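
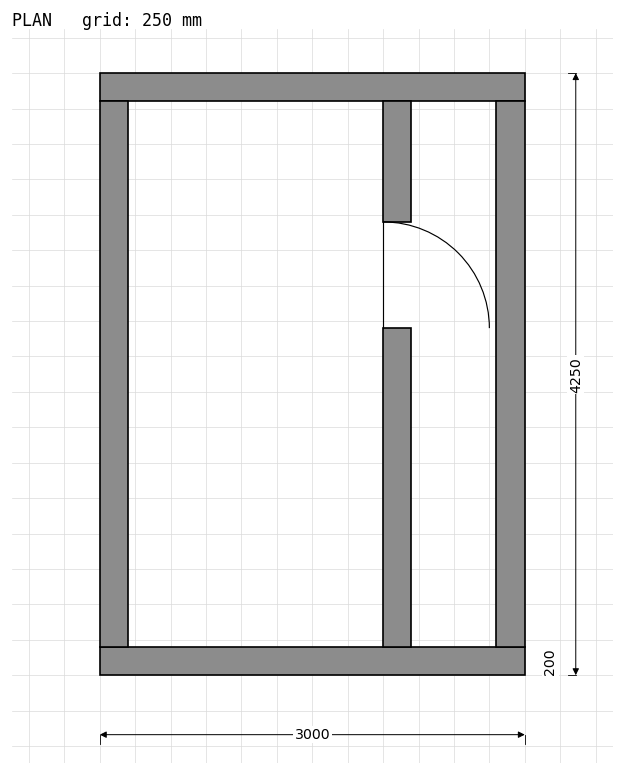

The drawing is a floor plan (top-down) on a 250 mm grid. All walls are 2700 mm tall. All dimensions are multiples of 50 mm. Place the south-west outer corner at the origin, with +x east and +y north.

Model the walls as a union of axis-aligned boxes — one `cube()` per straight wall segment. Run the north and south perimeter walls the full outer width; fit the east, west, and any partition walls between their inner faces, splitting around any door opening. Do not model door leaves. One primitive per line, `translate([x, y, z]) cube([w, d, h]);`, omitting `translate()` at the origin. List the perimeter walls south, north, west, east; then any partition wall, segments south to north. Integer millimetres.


cube([3000, 200, 2700]);
translate([0, 4050, 0]) cube([3000, 200, 2700]);
translate([0, 200, 0]) cube([200, 3850, 2700]);
translate([2800, 200, 0]) cube([200, 3850, 2700]);
translate([2000, 200, 0]) cube([200, 2250, 2700]);
translate([2000, 3200, 0]) cube([200, 850, 2700]);


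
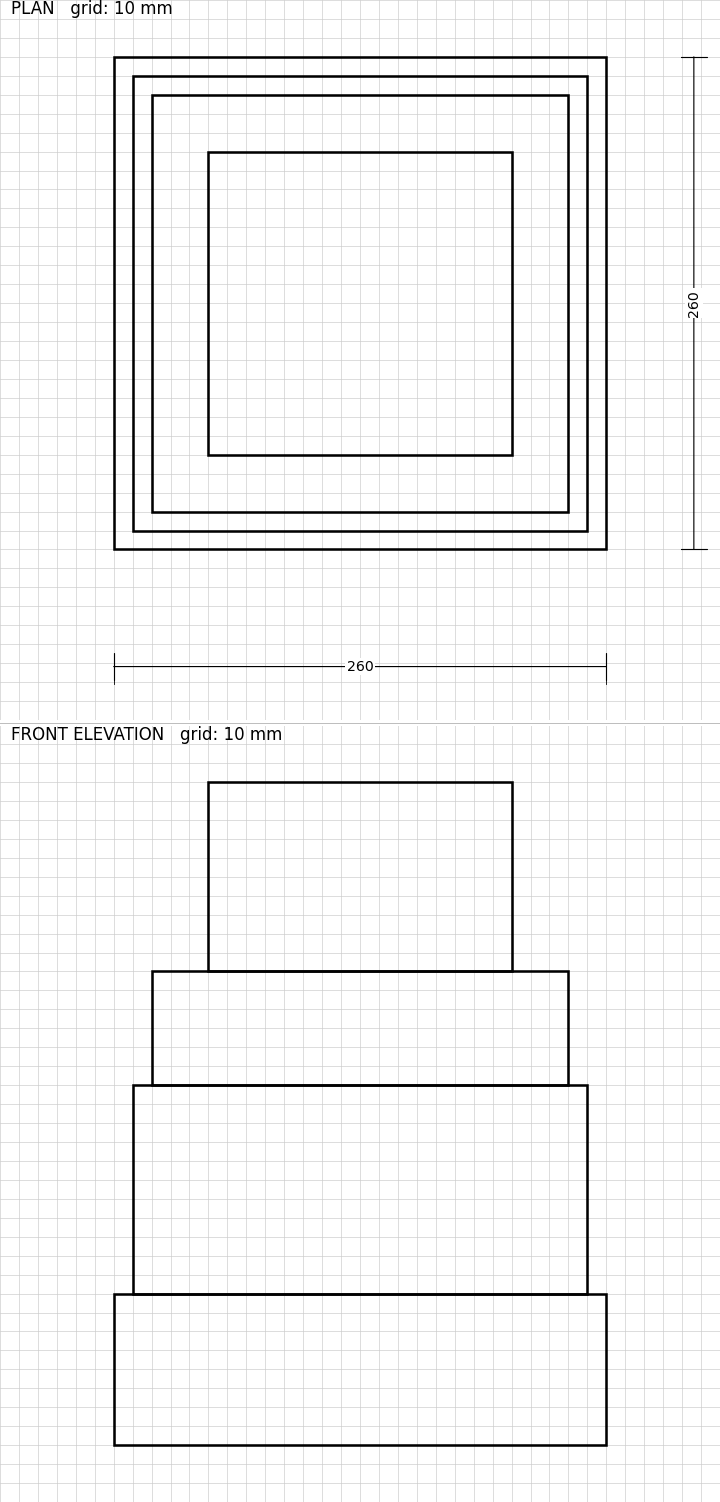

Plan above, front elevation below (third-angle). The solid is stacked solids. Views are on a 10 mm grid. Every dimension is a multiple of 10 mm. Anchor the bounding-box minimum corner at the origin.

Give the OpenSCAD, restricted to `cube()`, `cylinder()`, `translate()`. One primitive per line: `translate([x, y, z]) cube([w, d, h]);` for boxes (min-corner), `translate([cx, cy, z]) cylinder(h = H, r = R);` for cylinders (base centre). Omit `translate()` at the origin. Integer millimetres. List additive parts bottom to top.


cube([260, 260, 80]);
translate([10, 10, 80]) cube([240, 240, 110]);
translate([20, 20, 190]) cube([220, 220, 60]);
translate([50, 50, 250]) cube([160, 160, 100]);


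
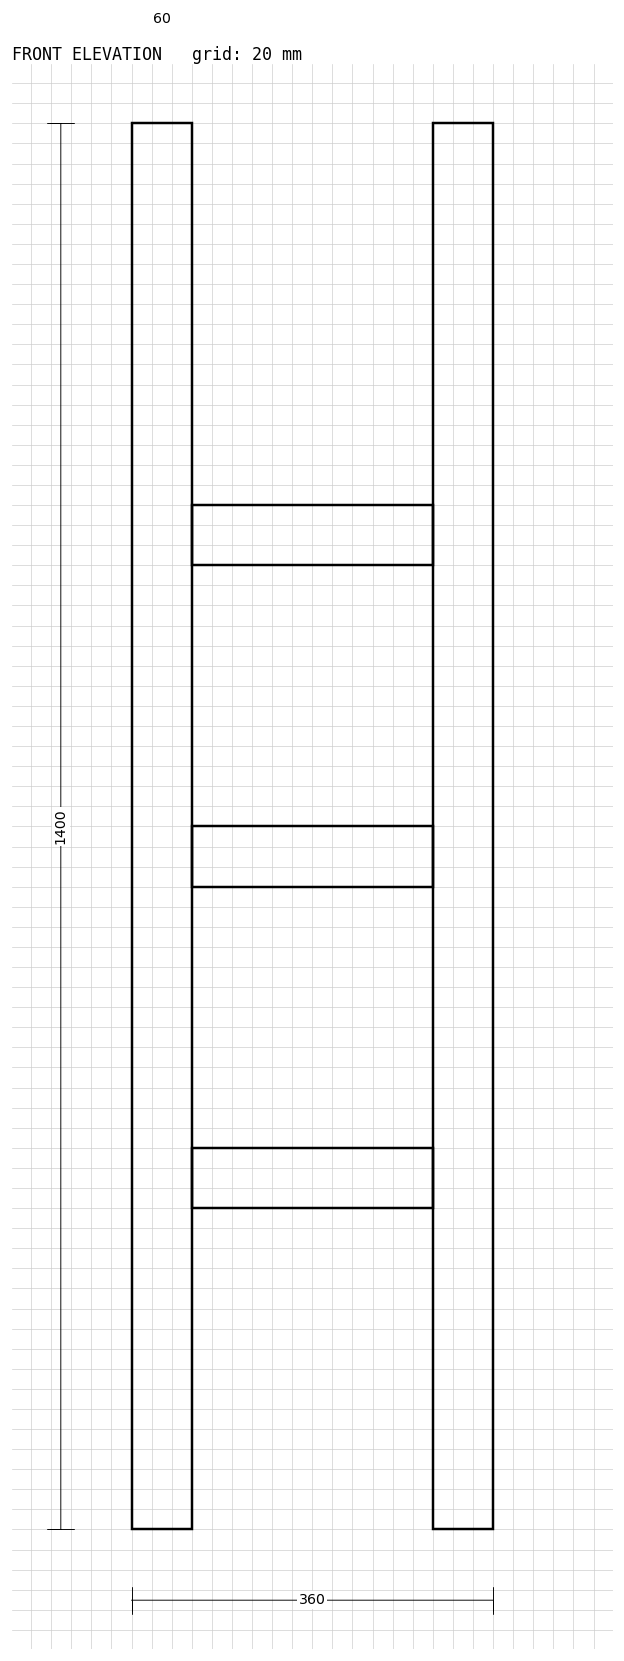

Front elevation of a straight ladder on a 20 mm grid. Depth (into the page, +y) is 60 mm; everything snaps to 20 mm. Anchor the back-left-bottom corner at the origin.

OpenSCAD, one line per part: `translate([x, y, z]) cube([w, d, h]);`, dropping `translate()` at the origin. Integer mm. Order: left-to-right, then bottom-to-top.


cube([60, 60, 1400]);
translate([60, 0, 320]) cube([240, 60, 60]);
translate([60, 0, 640]) cube([240, 60, 60]);
translate([60, 0, 960]) cube([240, 60, 60]);
translate([300, 0, 0]) cube([60, 60, 1400]);


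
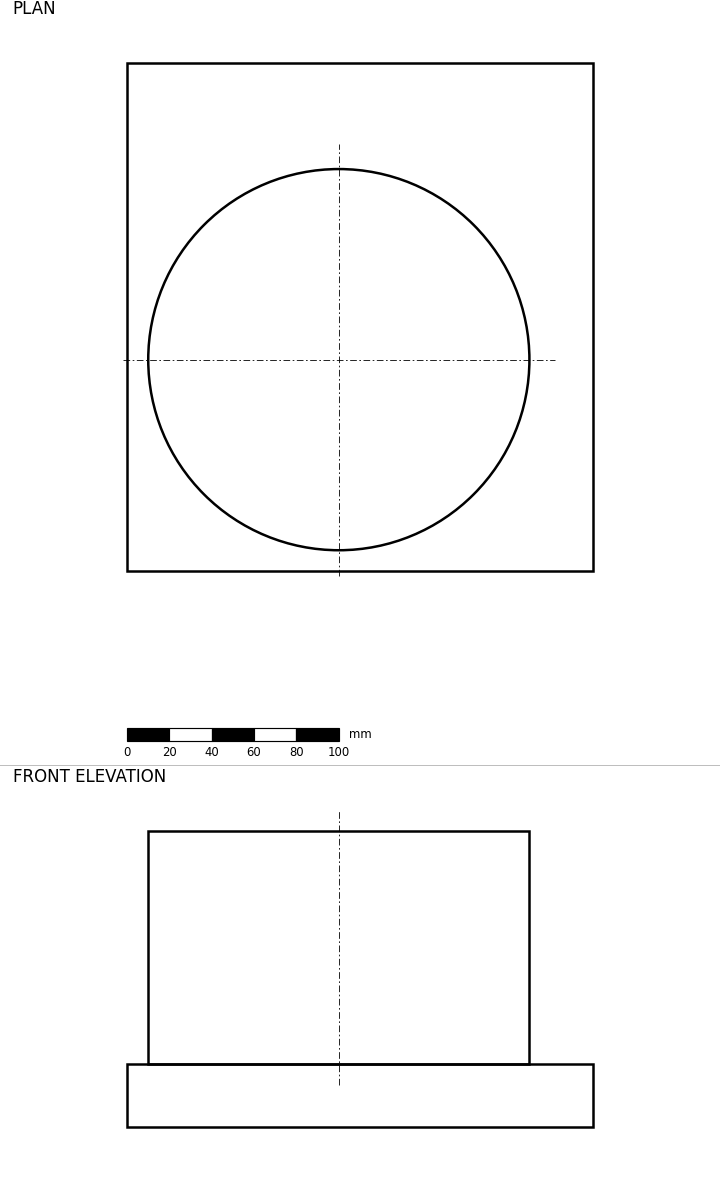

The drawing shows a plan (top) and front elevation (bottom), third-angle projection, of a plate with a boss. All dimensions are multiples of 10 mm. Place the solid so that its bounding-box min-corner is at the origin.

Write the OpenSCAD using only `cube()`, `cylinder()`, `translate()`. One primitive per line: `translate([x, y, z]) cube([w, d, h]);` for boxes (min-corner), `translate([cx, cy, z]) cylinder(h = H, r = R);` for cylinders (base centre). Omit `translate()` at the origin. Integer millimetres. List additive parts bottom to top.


cube([220, 240, 30]);
translate([100, 100, 30]) cylinder(h = 110, r = 90);


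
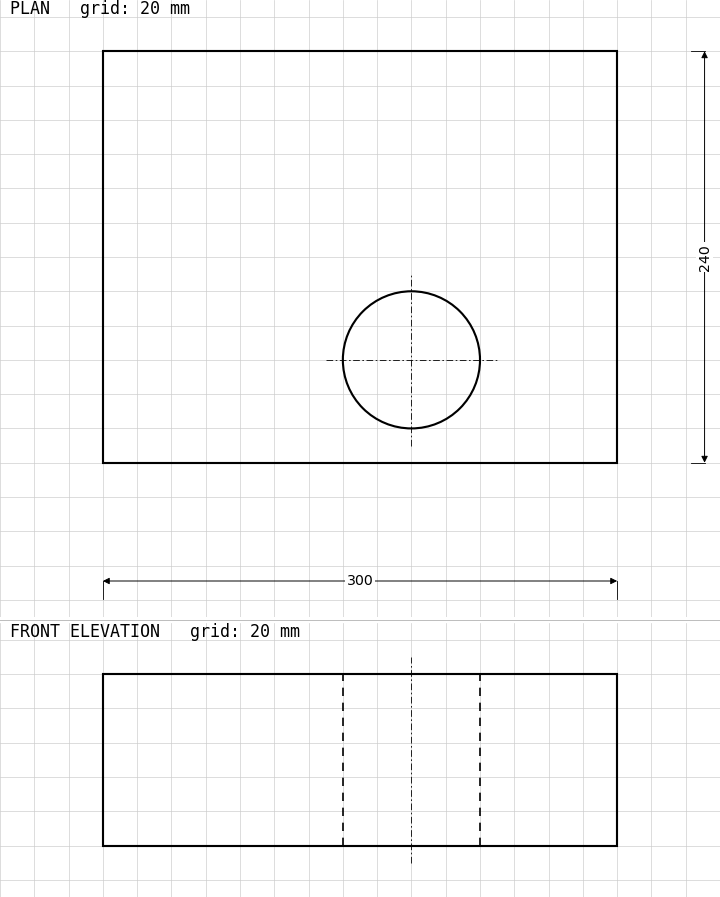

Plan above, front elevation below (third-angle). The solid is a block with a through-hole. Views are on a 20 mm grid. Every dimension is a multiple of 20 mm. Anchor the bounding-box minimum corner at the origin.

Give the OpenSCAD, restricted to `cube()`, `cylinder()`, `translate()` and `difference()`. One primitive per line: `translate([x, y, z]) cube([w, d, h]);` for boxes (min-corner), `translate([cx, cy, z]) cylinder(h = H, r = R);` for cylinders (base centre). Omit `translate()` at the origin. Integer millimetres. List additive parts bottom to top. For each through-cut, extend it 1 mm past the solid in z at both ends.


difference() {
  cube([300, 240, 100]);
  translate([180, 60, -1]) cylinder(h = 102, r = 40);
}


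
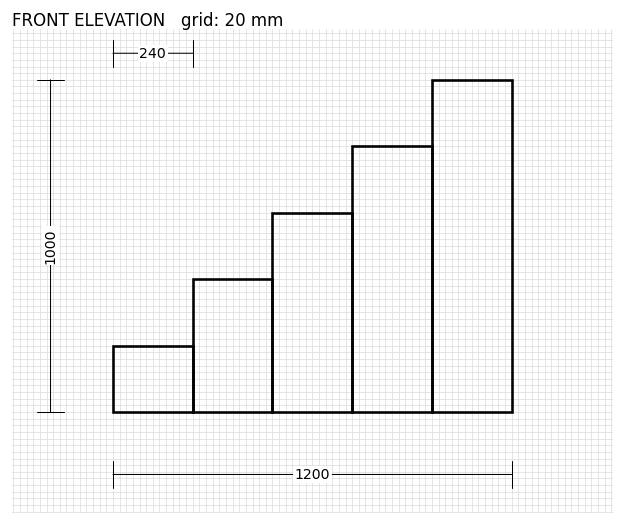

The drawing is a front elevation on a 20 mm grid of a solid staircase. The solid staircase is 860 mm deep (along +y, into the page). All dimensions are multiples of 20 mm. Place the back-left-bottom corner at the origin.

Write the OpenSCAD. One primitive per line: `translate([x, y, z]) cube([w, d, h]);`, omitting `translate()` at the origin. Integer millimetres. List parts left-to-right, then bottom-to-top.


cube([240, 860, 200]);
translate([240, 0, 0]) cube([240, 860, 400]);
translate([480, 0, 0]) cube([240, 860, 600]);
translate([720, 0, 0]) cube([240, 860, 800]);
translate([960, 0, 0]) cube([240, 860, 1000]);


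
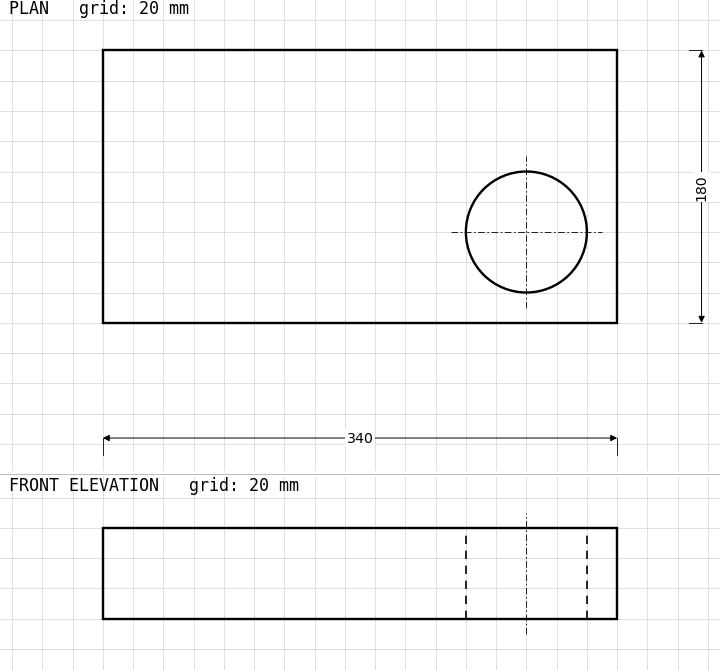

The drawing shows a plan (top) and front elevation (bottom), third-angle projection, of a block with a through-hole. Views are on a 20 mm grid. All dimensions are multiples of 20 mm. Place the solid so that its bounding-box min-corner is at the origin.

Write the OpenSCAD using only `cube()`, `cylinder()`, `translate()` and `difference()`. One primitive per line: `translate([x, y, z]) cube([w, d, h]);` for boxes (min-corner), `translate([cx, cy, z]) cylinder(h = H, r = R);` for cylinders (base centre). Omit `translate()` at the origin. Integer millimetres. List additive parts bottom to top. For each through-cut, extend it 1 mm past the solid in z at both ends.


difference() {
  cube([340, 180, 60]);
  translate([280, 60, -1]) cylinder(h = 62, r = 40);
}


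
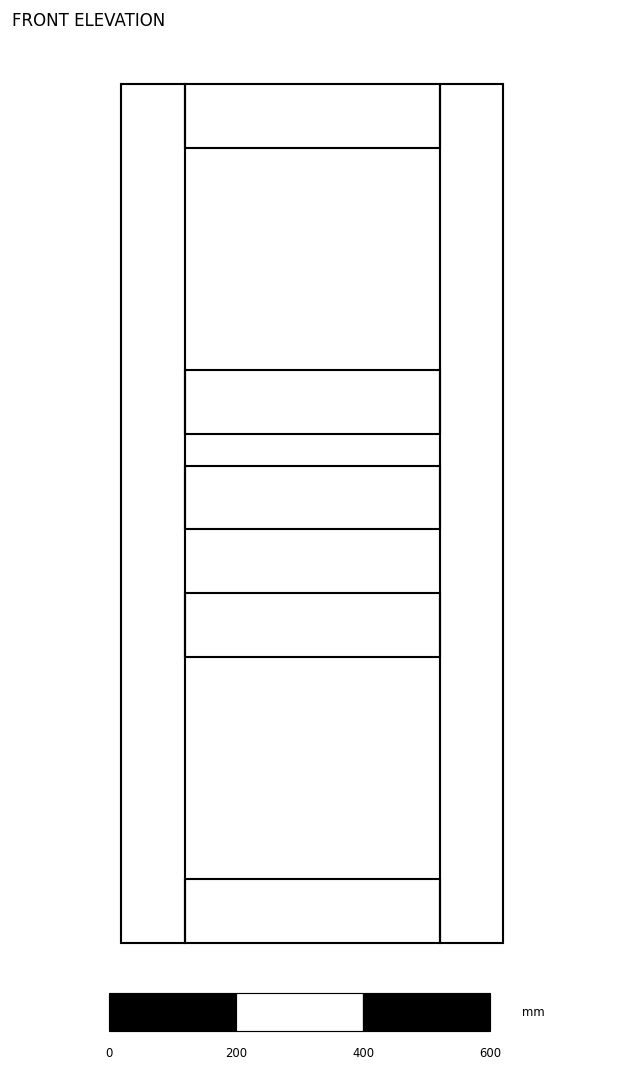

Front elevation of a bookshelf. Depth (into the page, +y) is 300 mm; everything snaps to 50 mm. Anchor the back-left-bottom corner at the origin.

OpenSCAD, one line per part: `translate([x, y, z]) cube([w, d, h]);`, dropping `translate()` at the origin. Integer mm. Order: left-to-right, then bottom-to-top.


cube([100, 300, 1350]);
translate([100, 0, 0]) cube([400, 300, 100]);
translate([100, 0, 450]) cube([400, 300, 100]);
translate([100, 0, 650]) cube([400, 300, 100]);
translate([100, 0, 800]) cube([400, 300, 100]);
translate([100, 0, 1250]) cube([400, 300, 100]);
translate([500, 0, 0]) cube([100, 300, 1350]);


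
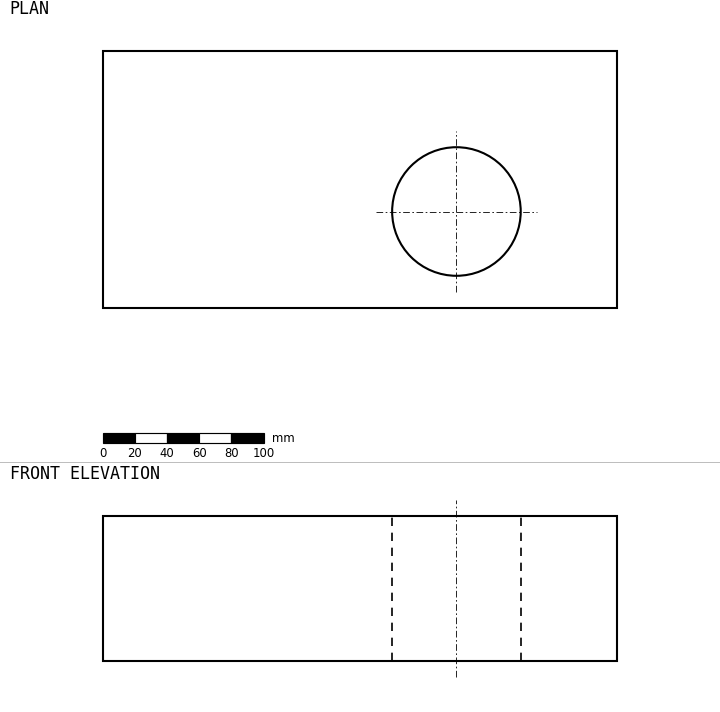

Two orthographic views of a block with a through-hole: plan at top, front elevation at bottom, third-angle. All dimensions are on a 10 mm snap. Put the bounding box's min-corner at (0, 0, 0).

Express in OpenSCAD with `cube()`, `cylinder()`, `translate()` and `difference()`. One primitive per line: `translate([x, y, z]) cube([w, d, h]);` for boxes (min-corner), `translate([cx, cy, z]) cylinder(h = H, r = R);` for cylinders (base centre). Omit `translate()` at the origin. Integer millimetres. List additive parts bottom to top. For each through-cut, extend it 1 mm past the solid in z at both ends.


difference() {
  cube([320, 160, 90]);
  translate([220, 60, -1]) cylinder(h = 92, r = 40);
}


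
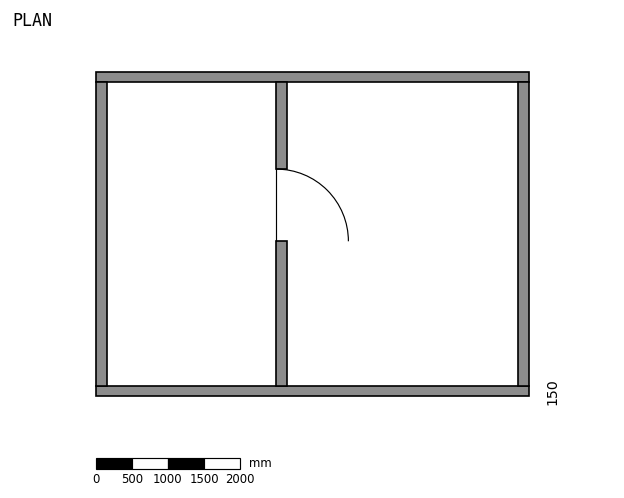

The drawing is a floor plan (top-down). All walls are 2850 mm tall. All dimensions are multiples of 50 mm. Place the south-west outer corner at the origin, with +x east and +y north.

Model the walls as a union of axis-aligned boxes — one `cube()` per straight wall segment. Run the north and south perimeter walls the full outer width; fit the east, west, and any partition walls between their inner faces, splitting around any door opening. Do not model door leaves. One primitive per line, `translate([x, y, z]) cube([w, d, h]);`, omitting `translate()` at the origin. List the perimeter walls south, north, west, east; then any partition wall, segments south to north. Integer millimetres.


cube([6000, 150, 2850]);
translate([0, 4350, 0]) cube([6000, 150, 2850]);
translate([0, 150, 0]) cube([150, 4200, 2850]);
translate([5850, 150, 0]) cube([150, 4200, 2850]);
translate([2500, 150, 0]) cube([150, 2000, 2850]);
translate([2500, 3150, 0]) cube([150, 1200, 2850]);


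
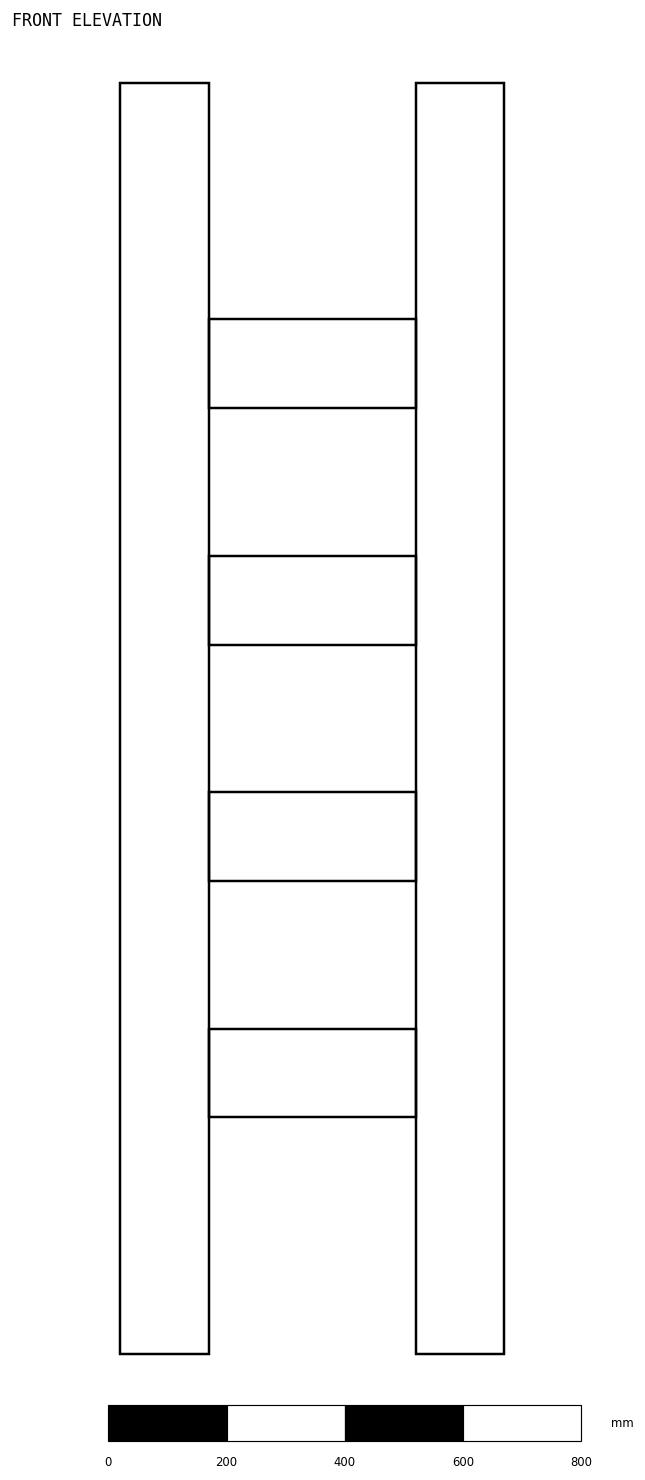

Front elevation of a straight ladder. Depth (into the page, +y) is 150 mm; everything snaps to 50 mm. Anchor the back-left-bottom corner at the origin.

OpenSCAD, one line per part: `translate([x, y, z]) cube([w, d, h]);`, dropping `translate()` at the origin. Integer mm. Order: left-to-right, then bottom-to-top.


cube([150, 150, 2150]);
translate([150, 0, 400]) cube([350, 150, 150]);
translate([150, 0, 800]) cube([350, 150, 150]);
translate([150, 0, 1200]) cube([350, 150, 150]);
translate([150, 0, 1600]) cube([350, 150, 150]);
translate([500, 0, 0]) cube([150, 150, 2150]);


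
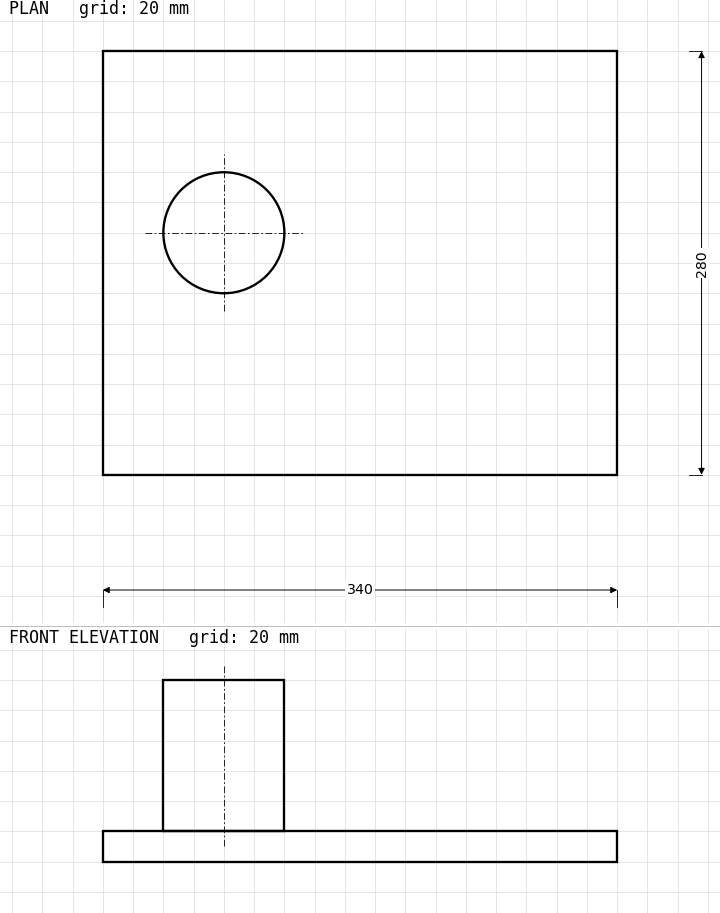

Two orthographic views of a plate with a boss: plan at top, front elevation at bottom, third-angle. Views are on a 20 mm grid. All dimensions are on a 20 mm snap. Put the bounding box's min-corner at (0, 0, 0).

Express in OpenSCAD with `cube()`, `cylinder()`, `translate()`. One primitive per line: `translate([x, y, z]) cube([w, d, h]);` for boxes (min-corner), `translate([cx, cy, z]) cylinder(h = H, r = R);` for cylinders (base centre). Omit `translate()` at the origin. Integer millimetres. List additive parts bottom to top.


cube([340, 280, 20]);
translate([80, 160, 20]) cylinder(h = 100, r = 40);


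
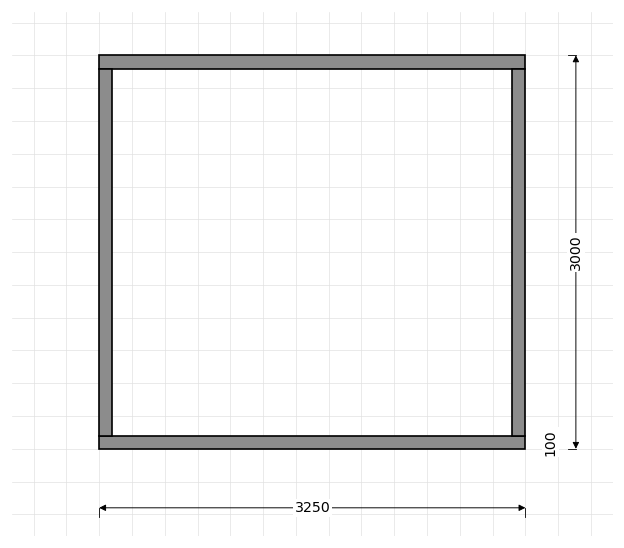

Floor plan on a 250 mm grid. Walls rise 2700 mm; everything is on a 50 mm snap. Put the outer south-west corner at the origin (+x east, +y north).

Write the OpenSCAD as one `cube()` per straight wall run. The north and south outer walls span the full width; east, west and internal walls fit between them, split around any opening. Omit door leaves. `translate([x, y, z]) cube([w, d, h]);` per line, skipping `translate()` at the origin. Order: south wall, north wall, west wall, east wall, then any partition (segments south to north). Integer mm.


cube([3250, 100, 2700]);
translate([0, 2900, 0]) cube([3250, 100, 2700]);
translate([0, 100, 0]) cube([100, 2800, 2700]);
translate([3150, 100, 0]) cube([100, 2800, 2700]);


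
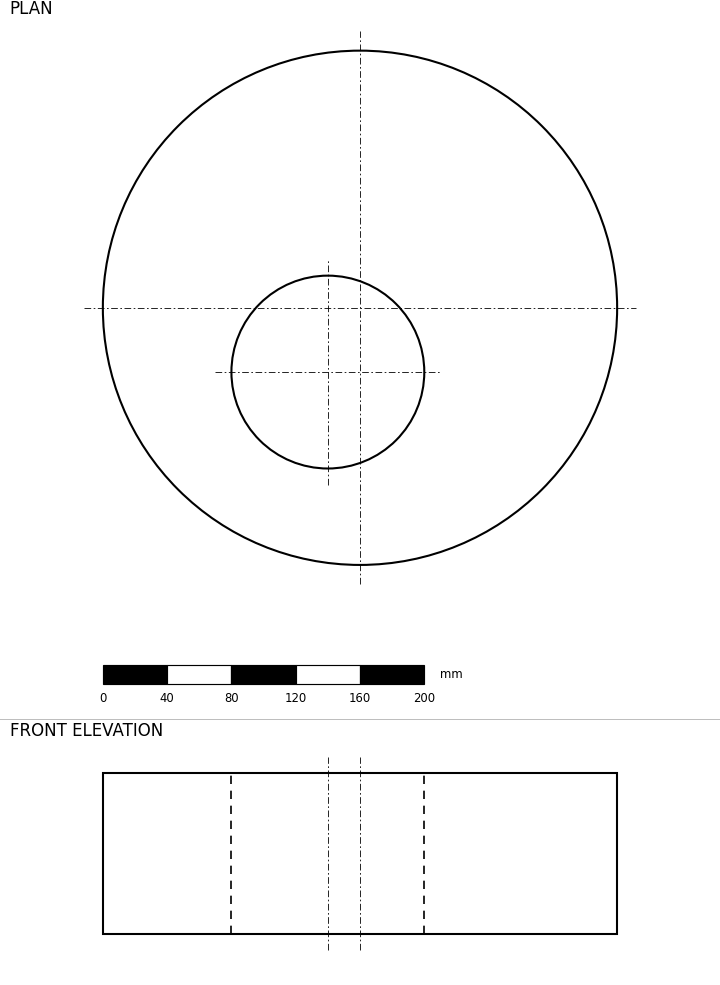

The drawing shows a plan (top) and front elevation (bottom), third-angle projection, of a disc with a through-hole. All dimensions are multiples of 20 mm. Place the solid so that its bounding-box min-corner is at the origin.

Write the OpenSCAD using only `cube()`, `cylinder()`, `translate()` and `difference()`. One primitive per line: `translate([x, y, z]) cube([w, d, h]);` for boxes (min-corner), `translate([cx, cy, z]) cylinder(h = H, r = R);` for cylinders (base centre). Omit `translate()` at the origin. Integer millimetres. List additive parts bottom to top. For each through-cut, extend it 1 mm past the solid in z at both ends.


difference() {
  translate([160, 160, 0]) cylinder(h = 100, r = 160);
  translate([140, 120, -1]) cylinder(h = 102, r = 60);
}


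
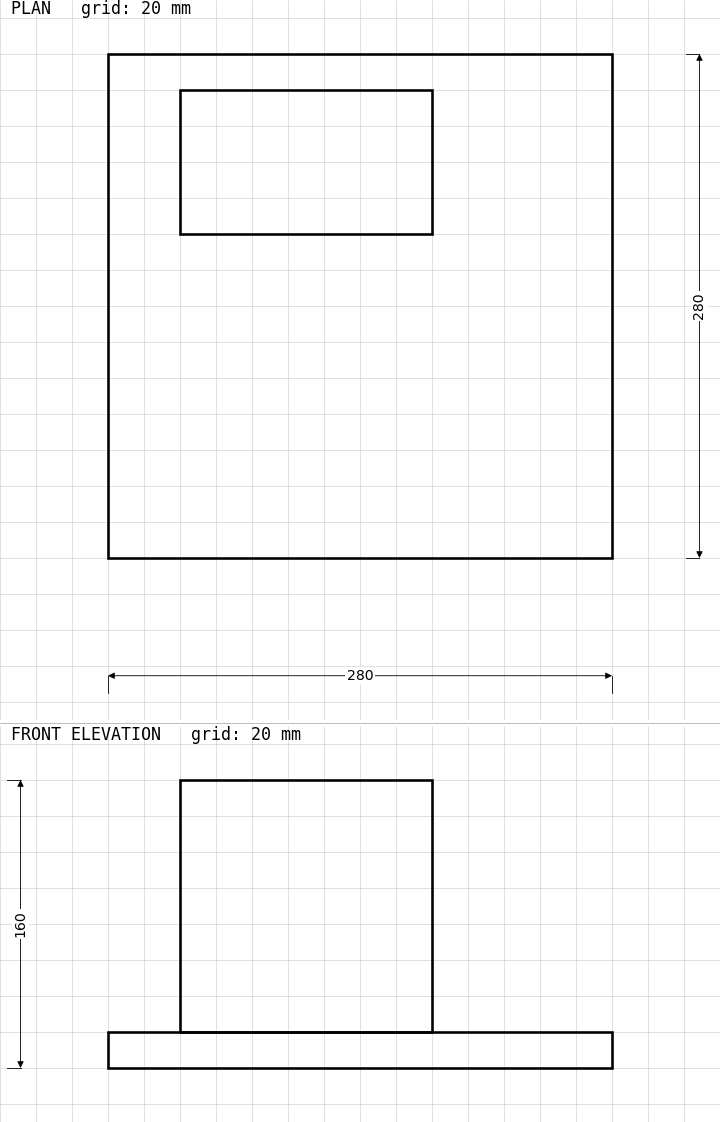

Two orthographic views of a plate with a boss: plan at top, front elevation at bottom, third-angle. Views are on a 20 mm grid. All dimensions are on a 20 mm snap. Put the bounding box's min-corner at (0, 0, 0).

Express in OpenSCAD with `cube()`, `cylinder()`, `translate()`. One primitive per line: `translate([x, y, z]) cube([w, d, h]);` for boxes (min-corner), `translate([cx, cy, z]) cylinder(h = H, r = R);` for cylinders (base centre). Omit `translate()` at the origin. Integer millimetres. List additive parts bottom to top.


cube([280, 280, 20]);
translate([40, 180, 20]) cube([140, 80, 140]);


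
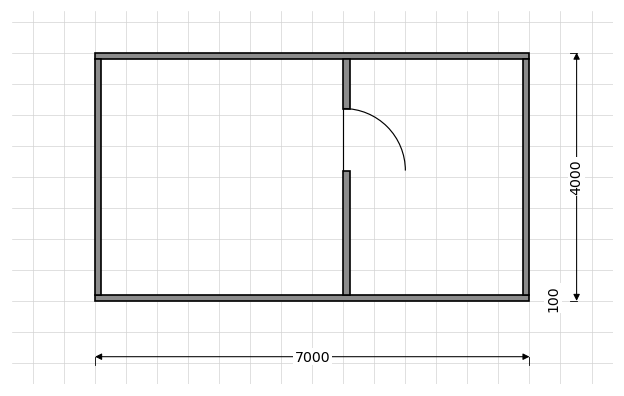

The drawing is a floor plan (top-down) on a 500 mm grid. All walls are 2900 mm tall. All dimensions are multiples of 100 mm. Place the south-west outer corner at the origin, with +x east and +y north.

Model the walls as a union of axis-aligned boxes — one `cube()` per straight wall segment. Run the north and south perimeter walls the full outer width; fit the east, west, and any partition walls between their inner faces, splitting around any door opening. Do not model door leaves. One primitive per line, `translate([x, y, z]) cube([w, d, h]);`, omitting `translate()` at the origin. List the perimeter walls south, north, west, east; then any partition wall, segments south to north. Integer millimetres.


cube([7000, 100, 2900]);
translate([0, 3900, 0]) cube([7000, 100, 2900]);
translate([0, 100, 0]) cube([100, 3800, 2900]);
translate([6900, 100, 0]) cube([100, 3800, 2900]);
translate([4000, 100, 0]) cube([100, 2000, 2900]);
translate([4000, 3100, 0]) cube([100, 800, 2900]);


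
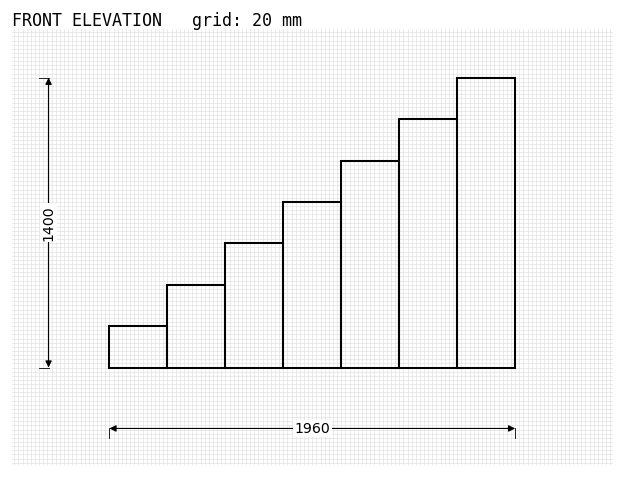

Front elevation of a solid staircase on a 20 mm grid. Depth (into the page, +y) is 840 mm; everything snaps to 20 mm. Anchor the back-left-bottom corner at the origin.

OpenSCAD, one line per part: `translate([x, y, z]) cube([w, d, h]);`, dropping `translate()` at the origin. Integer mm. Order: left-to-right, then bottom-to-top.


cube([280, 840, 200]);
translate([280, 0, 0]) cube([280, 840, 400]);
translate([560, 0, 0]) cube([280, 840, 600]);
translate([840, 0, 0]) cube([280, 840, 800]);
translate([1120, 0, 0]) cube([280, 840, 1000]);
translate([1400, 0, 0]) cube([280, 840, 1200]);
translate([1680, 0, 0]) cube([280, 840, 1400]);


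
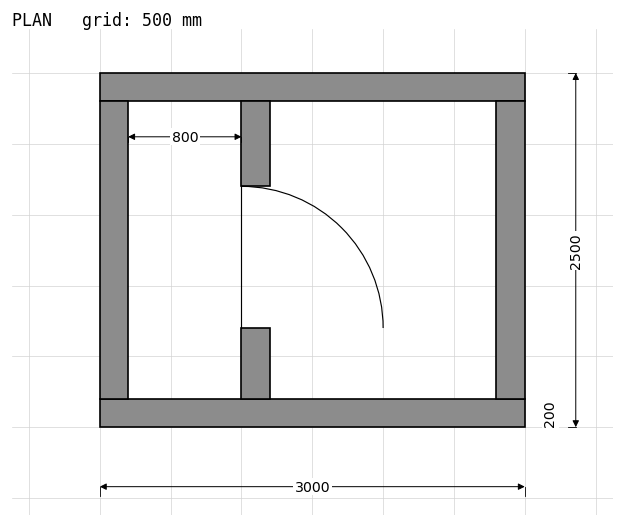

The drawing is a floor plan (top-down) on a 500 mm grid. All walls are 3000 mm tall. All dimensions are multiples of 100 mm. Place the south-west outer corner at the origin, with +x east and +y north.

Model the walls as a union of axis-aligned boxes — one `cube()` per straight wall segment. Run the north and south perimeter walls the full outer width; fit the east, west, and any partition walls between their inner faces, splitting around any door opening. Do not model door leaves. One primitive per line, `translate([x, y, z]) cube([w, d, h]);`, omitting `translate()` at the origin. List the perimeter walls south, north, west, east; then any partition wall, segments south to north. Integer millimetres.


cube([3000, 200, 3000]);
translate([0, 2300, 0]) cube([3000, 200, 3000]);
translate([0, 200, 0]) cube([200, 2100, 3000]);
translate([2800, 200, 0]) cube([200, 2100, 3000]);
translate([1000, 200, 0]) cube([200, 500, 3000]);
translate([1000, 1700, 0]) cube([200, 600, 3000]);


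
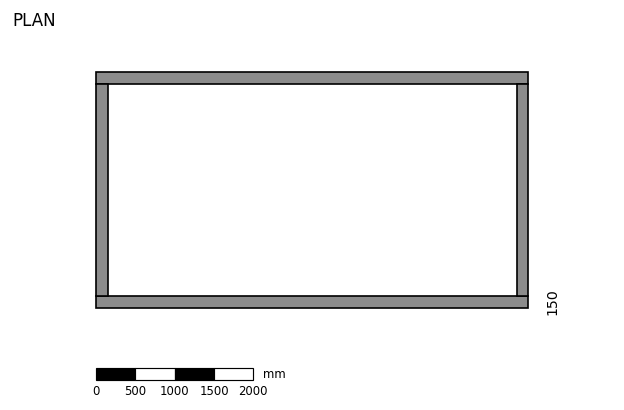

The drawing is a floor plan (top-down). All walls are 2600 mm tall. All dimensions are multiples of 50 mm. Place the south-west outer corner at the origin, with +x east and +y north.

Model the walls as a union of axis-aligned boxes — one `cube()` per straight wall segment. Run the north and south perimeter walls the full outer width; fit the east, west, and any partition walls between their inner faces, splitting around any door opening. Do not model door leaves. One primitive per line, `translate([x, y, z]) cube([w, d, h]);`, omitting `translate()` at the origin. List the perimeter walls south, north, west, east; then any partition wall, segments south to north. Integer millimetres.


cube([5500, 150, 2600]);
translate([0, 2850, 0]) cube([5500, 150, 2600]);
translate([0, 150, 0]) cube([150, 2700, 2600]);
translate([5350, 150, 0]) cube([150, 2700, 2600]);


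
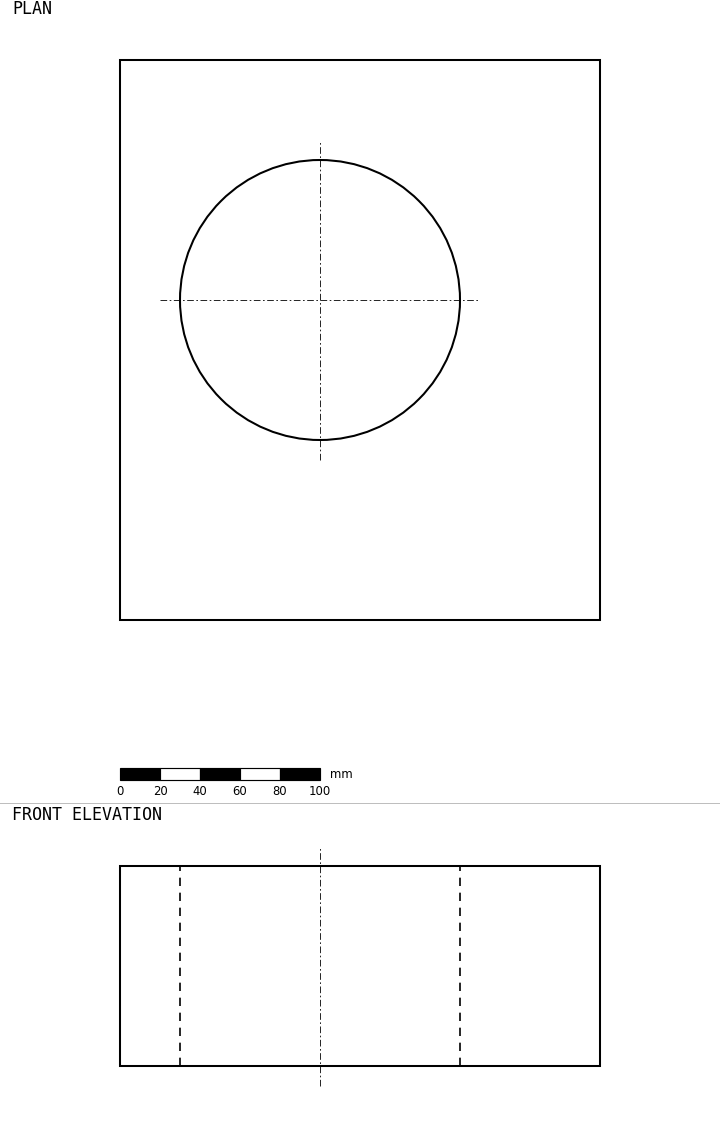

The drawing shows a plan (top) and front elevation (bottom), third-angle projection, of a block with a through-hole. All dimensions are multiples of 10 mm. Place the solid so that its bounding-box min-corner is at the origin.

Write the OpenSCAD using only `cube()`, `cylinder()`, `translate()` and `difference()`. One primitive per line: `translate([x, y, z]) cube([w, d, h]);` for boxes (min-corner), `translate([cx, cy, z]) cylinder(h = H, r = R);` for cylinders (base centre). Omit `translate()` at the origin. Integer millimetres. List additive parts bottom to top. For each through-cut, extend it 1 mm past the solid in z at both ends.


difference() {
  cube([240, 280, 100]);
  translate([100, 160, -1]) cylinder(h = 102, r = 70);
}


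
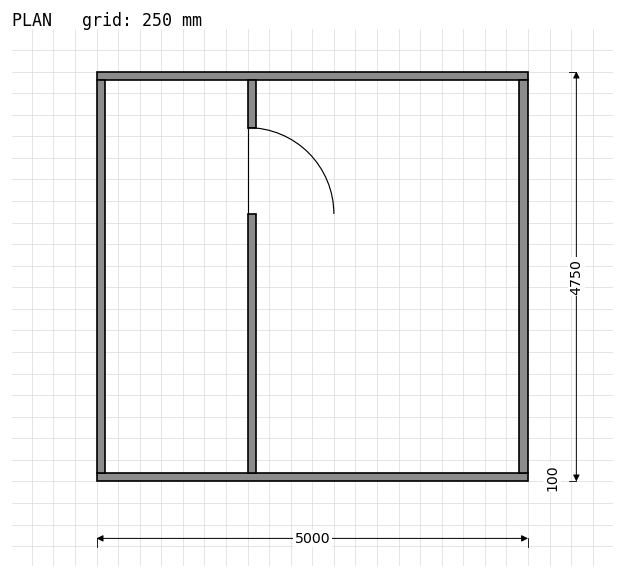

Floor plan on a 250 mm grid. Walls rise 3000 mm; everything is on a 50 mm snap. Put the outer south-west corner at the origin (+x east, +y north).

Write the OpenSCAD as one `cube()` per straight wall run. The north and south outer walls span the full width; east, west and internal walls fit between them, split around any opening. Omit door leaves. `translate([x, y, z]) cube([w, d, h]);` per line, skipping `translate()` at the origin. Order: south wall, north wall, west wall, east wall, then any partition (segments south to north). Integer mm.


cube([5000, 100, 3000]);
translate([0, 4650, 0]) cube([5000, 100, 3000]);
translate([0, 100, 0]) cube([100, 4550, 3000]);
translate([4900, 100, 0]) cube([100, 4550, 3000]);
translate([1750, 100, 0]) cube([100, 3000, 3000]);
translate([1750, 4100, 0]) cube([100, 550, 3000]);


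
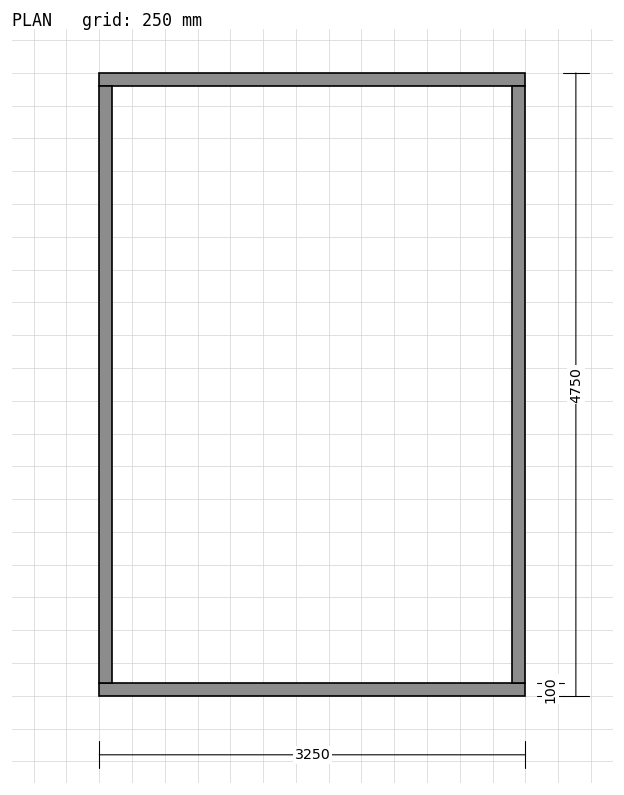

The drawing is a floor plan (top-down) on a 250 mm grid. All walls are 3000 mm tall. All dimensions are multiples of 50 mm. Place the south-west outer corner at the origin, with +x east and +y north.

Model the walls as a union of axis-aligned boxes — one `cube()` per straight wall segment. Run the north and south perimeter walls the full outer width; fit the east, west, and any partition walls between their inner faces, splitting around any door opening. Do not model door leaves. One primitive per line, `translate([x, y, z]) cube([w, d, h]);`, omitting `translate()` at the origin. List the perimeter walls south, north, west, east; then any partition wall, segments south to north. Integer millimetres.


cube([3250, 100, 3000]);
translate([0, 4650, 0]) cube([3250, 100, 3000]);
translate([0, 100, 0]) cube([100, 4550, 3000]);
translate([3150, 100, 0]) cube([100, 4550, 3000]);


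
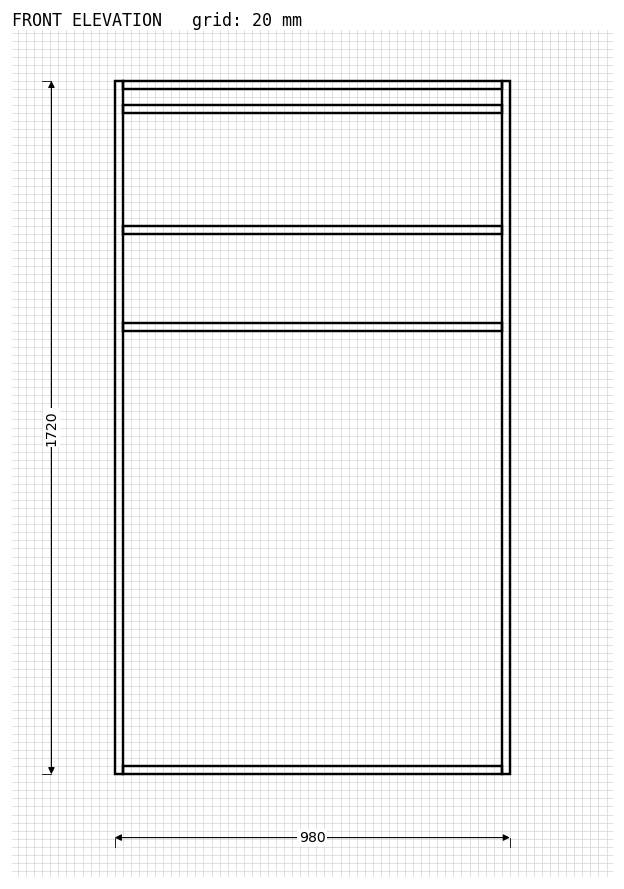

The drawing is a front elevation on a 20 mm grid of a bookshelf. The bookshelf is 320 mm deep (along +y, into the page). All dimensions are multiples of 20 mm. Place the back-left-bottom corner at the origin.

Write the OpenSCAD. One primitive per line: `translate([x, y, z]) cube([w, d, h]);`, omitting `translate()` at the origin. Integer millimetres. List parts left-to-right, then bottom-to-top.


cube([20, 320, 1720]);
translate([20, 0, 0]) cube([940, 320, 20]);
translate([20, 0, 1100]) cube([940, 320, 20]);
translate([20, 0, 1340]) cube([940, 320, 20]);
translate([20, 0, 1640]) cube([940, 320, 20]);
translate([20, 0, 1700]) cube([940, 320, 20]);
translate([960, 0, 0]) cube([20, 320, 1720]);


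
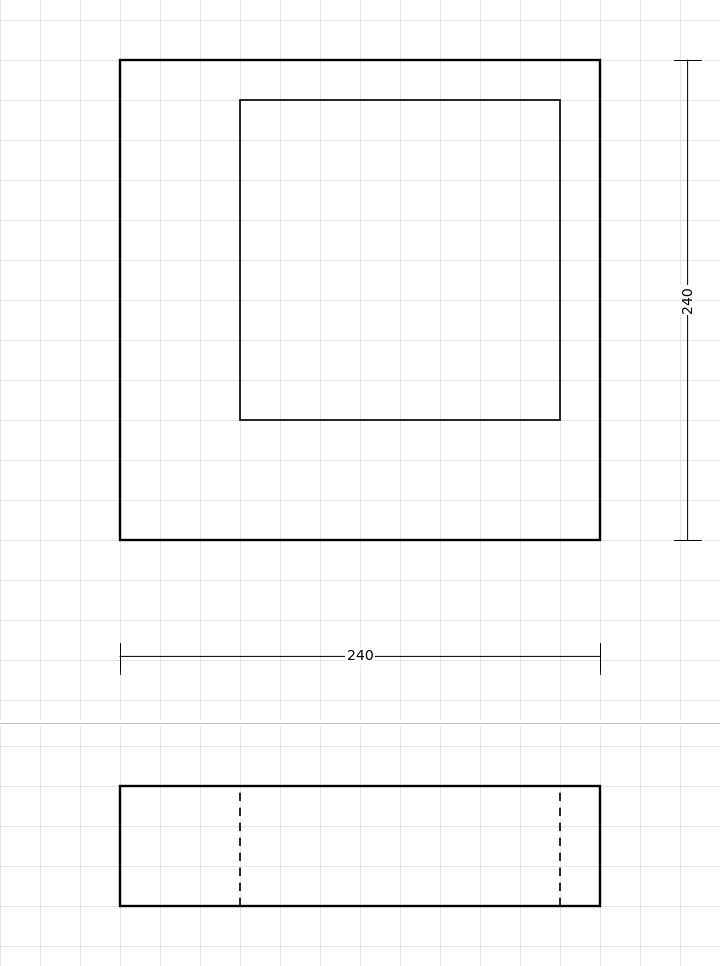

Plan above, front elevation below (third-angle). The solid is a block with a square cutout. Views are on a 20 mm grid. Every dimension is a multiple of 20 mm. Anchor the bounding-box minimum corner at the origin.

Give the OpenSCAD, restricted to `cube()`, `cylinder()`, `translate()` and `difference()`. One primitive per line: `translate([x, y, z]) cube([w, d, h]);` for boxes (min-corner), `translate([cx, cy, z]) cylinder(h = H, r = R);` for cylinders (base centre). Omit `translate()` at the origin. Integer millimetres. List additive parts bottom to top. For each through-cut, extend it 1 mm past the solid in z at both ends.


difference() {
  cube([240, 240, 60]);
  translate([60, 60, -1]) cube([160, 160, 62]);
}


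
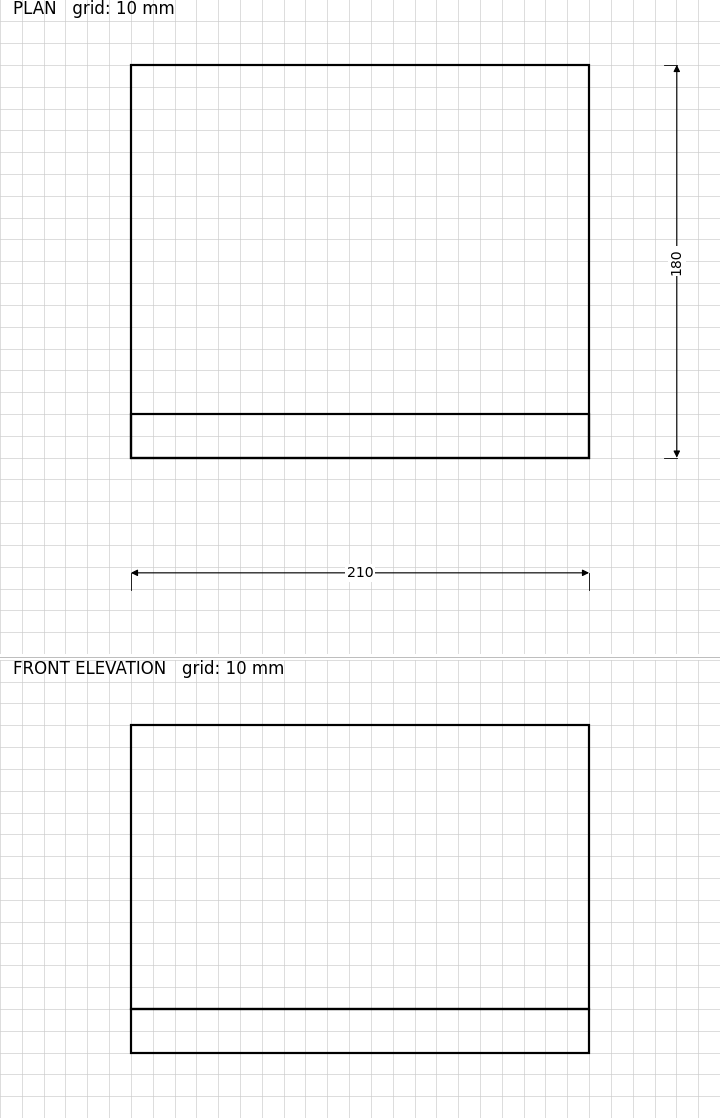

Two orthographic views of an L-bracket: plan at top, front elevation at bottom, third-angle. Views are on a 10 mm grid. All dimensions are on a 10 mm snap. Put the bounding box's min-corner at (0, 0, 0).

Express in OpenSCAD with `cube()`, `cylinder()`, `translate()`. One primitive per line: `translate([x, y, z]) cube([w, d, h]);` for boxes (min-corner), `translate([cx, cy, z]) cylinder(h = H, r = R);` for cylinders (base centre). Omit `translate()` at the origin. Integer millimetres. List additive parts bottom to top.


cube([210, 180, 20]);
translate([0, 0, 20]) cube([210, 20, 130]);


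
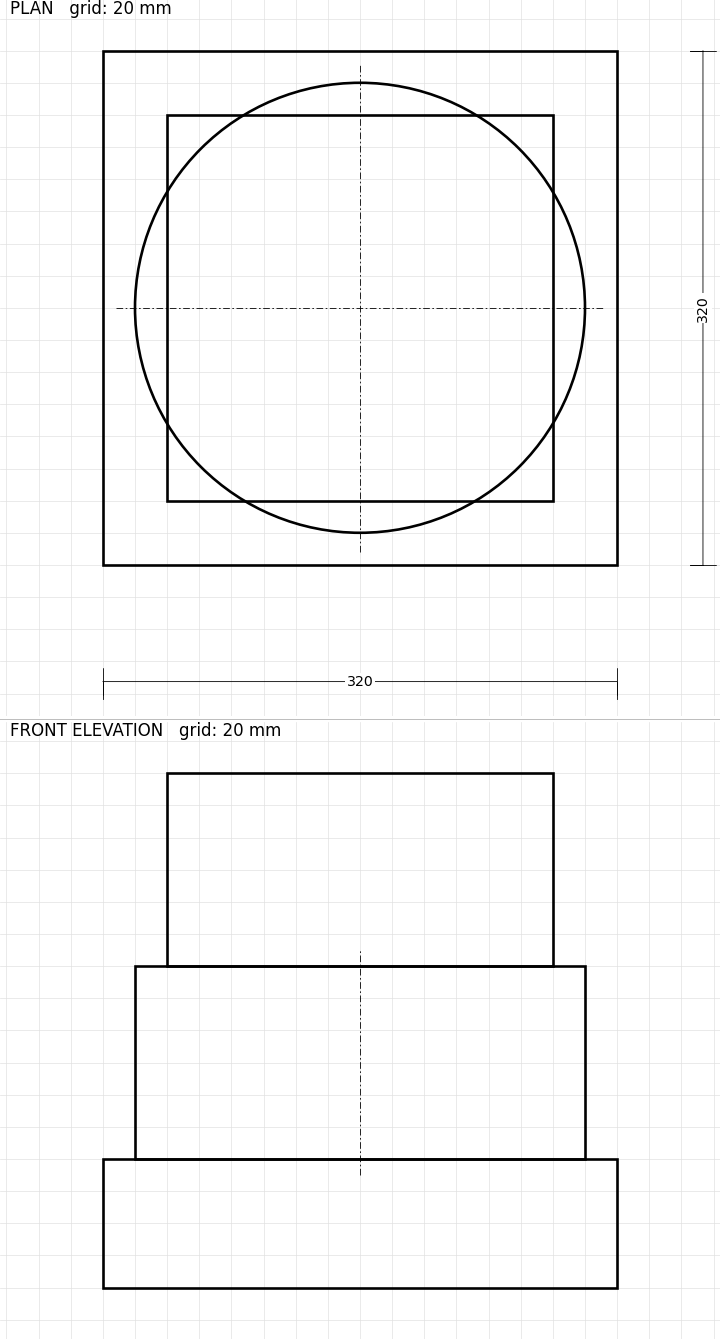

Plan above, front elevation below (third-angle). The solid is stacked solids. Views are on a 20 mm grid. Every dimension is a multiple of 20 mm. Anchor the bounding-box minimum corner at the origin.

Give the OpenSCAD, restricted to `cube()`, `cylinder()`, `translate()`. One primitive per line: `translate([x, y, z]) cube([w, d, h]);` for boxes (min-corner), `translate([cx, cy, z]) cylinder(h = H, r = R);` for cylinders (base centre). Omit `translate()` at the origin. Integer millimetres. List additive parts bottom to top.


cube([320, 320, 80]);
translate([160, 160, 80]) cylinder(h = 120, r = 140);
translate([40, 40, 200]) cube([240, 240, 120]);


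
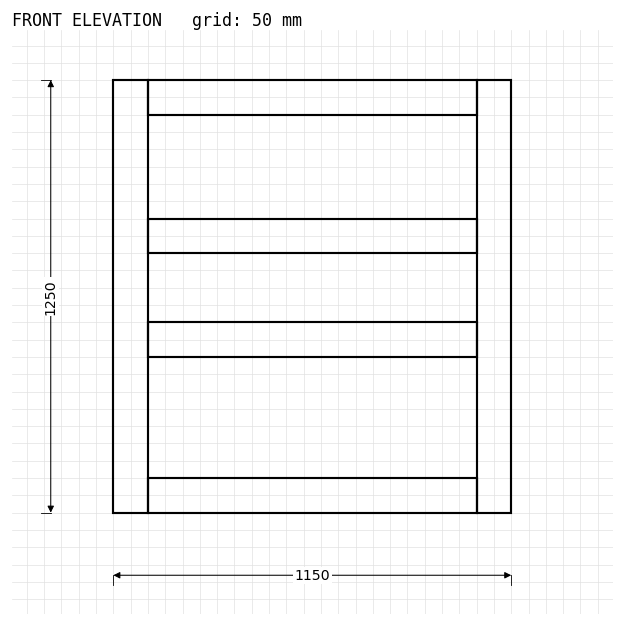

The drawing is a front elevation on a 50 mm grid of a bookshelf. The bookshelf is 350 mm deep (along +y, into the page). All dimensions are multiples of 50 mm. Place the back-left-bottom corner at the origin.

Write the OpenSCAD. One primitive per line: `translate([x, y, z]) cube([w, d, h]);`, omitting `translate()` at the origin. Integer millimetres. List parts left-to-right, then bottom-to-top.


cube([100, 350, 1250]);
translate([100, 0, 0]) cube([950, 350, 100]);
translate([100, 0, 450]) cube([950, 350, 100]);
translate([100, 0, 750]) cube([950, 350, 100]);
translate([100, 0, 1150]) cube([950, 350, 100]);
translate([1050, 0, 0]) cube([100, 350, 1250]);


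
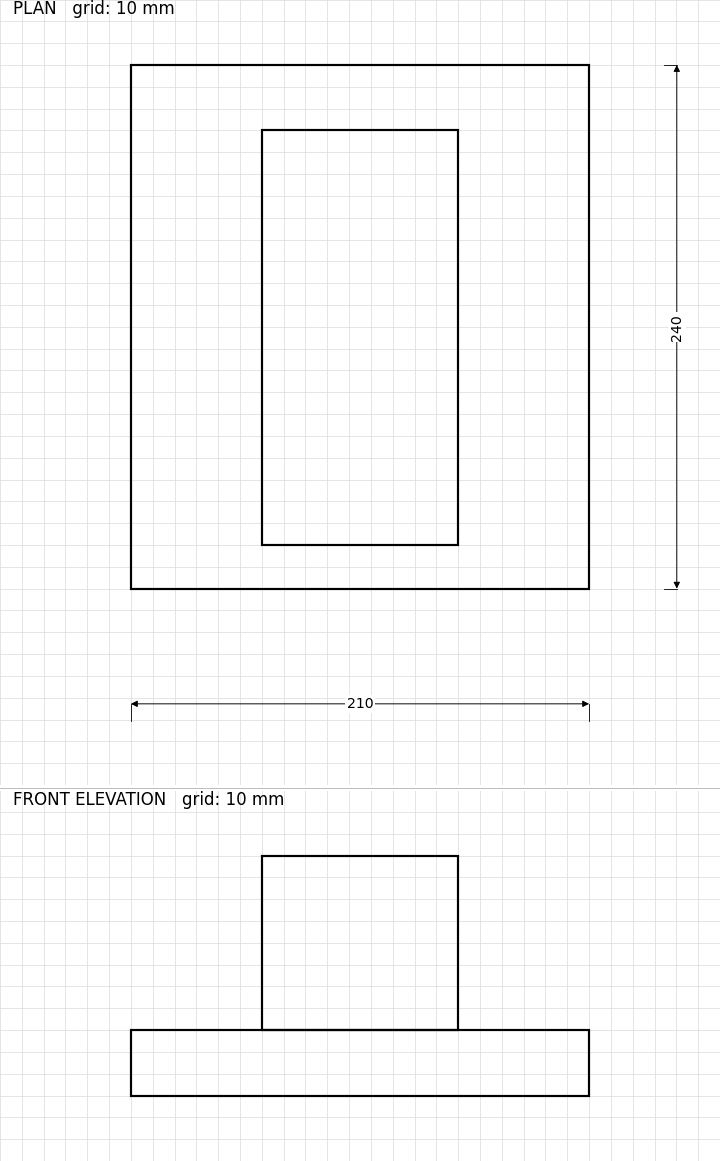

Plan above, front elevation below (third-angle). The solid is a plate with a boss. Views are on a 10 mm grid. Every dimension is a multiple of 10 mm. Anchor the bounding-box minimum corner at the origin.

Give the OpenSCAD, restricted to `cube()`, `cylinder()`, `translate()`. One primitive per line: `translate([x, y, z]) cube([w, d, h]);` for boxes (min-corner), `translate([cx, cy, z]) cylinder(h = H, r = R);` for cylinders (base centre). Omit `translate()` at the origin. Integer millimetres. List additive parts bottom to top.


cube([210, 240, 30]);
translate([60, 20, 30]) cube([90, 190, 80]);


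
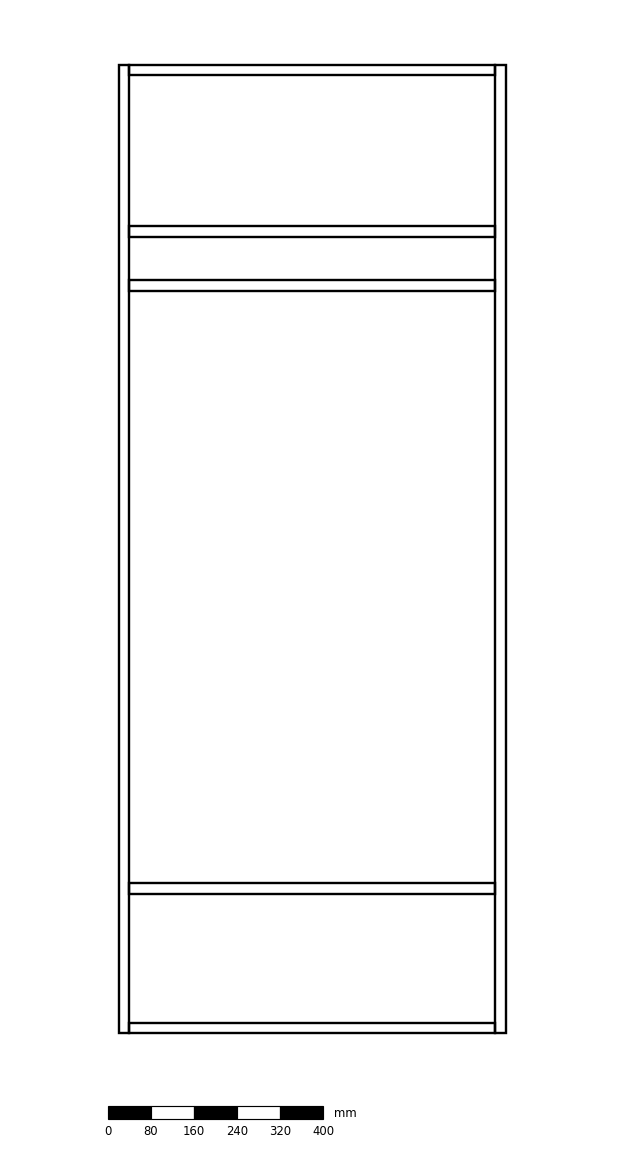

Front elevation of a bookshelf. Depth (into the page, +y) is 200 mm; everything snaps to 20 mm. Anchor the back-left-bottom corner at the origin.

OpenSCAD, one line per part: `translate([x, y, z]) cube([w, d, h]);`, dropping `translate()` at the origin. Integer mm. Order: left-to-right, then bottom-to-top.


cube([20, 200, 1800]);
translate([20, 0, 0]) cube([680, 200, 20]);
translate([20, 0, 260]) cube([680, 200, 20]);
translate([20, 0, 1380]) cube([680, 200, 20]);
translate([20, 0, 1480]) cube([680, 200, 20]);
translate([20, 0, 1780]) cube([680, 200, 20]);
translate([700, 0, 0]) cube([20, 200, 1800]);


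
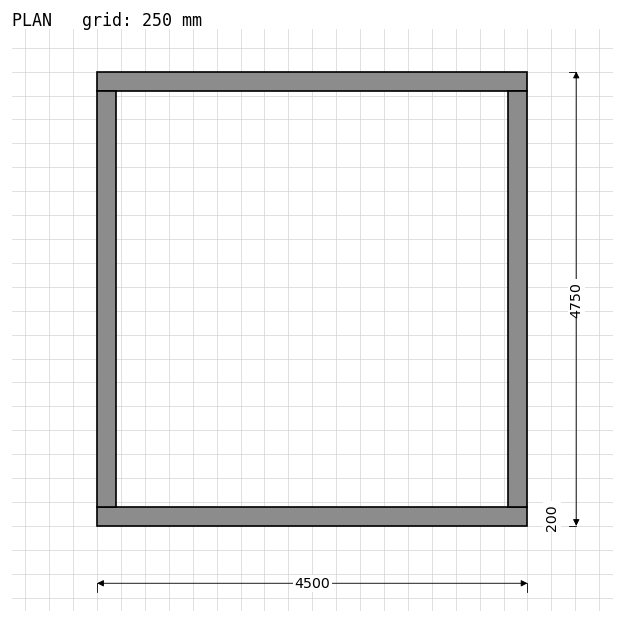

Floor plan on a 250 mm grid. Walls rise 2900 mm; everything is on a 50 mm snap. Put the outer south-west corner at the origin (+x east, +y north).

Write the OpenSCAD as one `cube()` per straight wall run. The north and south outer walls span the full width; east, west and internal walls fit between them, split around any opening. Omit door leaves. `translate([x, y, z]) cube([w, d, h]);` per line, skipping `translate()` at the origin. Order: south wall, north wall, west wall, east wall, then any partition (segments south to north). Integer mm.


cube([4500, 200, 2900]);
translate([0, 4550, 0]) cube([4500, 200, 2900]);
translate([0, 200, 0]) cube([200, 4350, 2900]);
translate([4300, 200, 0]) cube([200, 4350, 2900]);


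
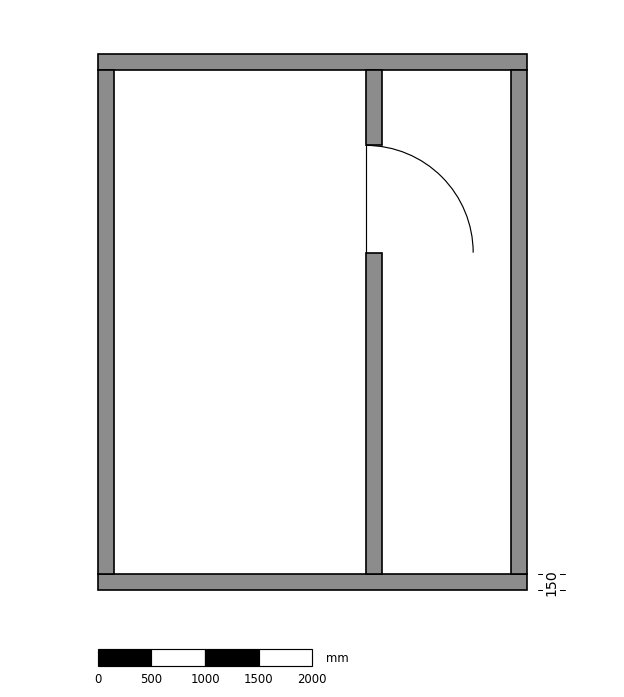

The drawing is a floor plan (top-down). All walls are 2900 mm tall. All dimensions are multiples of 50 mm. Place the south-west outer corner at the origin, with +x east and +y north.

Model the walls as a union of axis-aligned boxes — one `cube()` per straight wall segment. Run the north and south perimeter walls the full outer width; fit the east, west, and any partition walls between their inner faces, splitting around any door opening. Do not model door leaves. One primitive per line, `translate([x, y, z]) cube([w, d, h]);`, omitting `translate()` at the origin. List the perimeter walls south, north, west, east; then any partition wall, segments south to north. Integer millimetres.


cube([4000, 150, 2900]);
translate([0, 4850, 0]) cube([4000, 150, 2900]);
translate([0, 150, 0]) cube([150, 4700, 2900]);
translate([3850, 150, 0]) cube([150, 4700, 2900]);
translate([2500, 150, 0]) cube([150, 3000, 2900]);
translate([2500, 4150, 0]) cube([150, 700, 2900]);


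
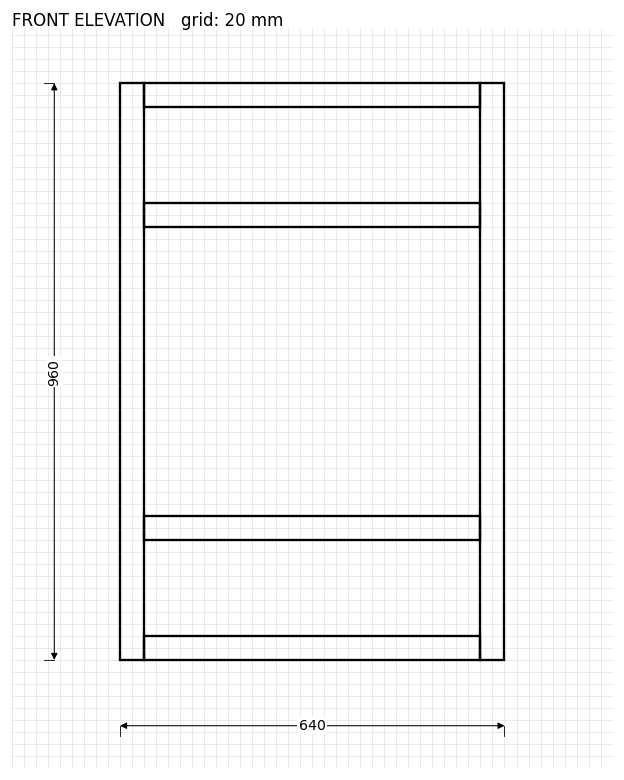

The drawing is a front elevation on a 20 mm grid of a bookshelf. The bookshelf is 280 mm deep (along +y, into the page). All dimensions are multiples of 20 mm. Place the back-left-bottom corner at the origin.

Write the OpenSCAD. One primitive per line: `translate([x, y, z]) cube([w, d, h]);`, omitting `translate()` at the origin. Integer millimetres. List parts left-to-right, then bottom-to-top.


cube([40, 280, 960]);
translate([40, 0, 0]) cube([560, 280, 40]);
translate([40, 0, 200]) cube([560, 280, 40]);
translate([40, 0, 720]) cube([560, 280, 40]);
translate([40, 0, 920]) cube([560, 280, 40]);
translate([600, 0, 0]) cube([40, 280, 960]);


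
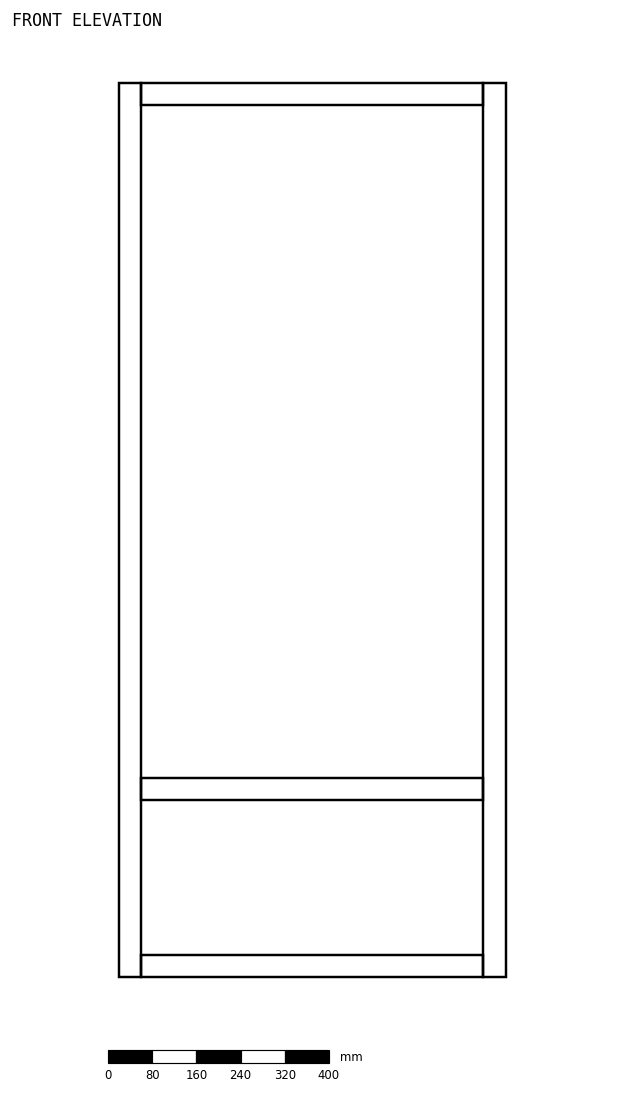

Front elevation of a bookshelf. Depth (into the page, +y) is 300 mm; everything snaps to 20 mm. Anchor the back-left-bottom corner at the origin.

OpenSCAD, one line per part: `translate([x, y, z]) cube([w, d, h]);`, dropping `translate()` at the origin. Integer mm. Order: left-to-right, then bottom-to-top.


cube([40, 300, 1620]);
translate([40, 0, 0]) cube([620, 300, 40]);
translate([40, 0, 320]) cube([620, 300, 40]);
translate([40, 0, 1580]) cube([620, 300, 40]);
translate([660, 0, 0]) cube([40, 300, 1620]);


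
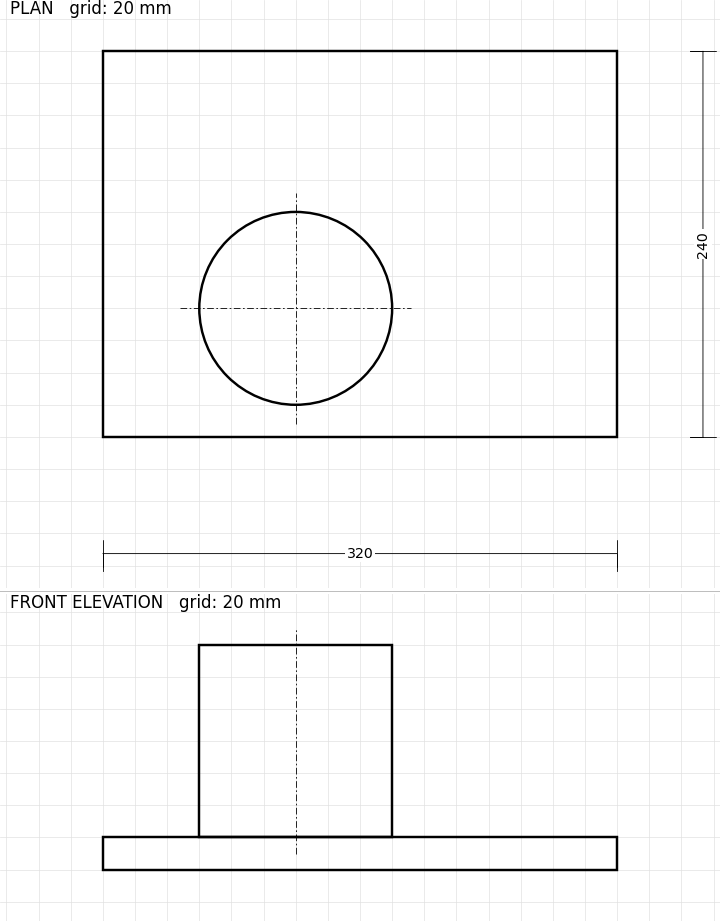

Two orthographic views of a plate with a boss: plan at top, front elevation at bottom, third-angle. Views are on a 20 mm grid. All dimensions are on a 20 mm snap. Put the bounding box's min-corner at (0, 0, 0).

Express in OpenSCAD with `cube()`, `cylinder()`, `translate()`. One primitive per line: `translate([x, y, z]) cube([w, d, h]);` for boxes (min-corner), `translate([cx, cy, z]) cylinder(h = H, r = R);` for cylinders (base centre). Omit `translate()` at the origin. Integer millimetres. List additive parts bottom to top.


cube([320, 240, 20]);
translate([120, 80, 20]) cylinder(h = 120, r = 60);


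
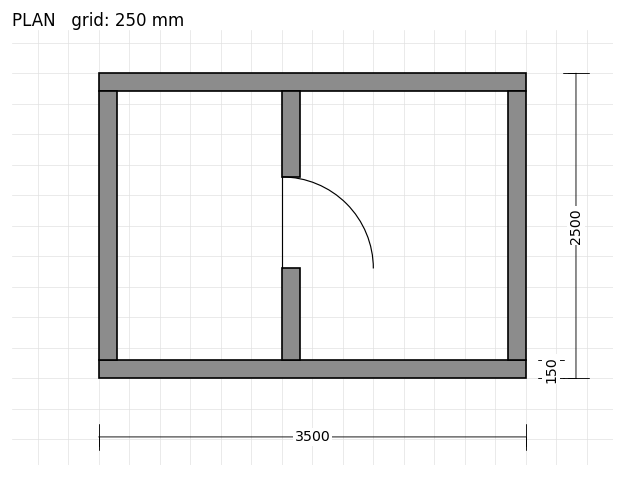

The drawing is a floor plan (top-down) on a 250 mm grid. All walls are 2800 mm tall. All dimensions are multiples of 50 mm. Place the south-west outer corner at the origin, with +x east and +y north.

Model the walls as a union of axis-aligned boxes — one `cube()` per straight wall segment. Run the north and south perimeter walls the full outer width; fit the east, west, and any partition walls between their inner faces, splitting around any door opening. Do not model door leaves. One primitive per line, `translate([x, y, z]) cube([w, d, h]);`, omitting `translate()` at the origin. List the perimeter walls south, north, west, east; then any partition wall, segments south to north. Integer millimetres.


cube([3500, 150, 2800]);
translate([0, 2350, 0]) cube([3500, 150, 2800]);
translate([0, 150, 0]) cube([150, 2200, 2800]);
translate([3350, 150, 0]) cube([150, 2200, 2800]);
translate([1500, 150, 0]) cube([150, 750, 2800]);
translate([1500, 1650, 0]) cube([150, 700, 2800]);


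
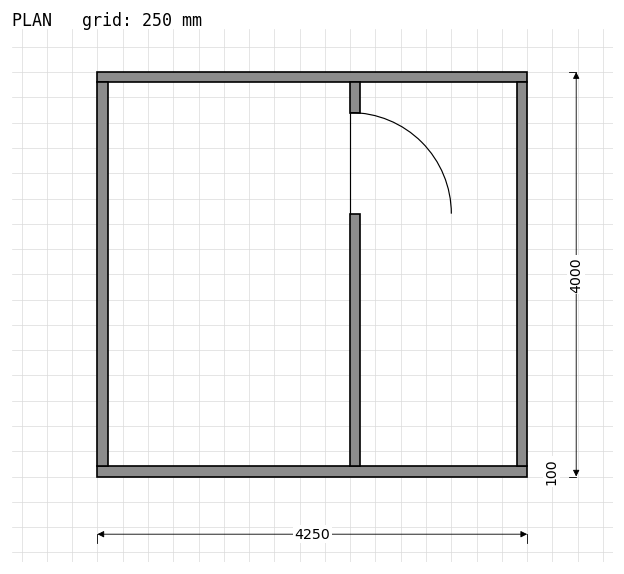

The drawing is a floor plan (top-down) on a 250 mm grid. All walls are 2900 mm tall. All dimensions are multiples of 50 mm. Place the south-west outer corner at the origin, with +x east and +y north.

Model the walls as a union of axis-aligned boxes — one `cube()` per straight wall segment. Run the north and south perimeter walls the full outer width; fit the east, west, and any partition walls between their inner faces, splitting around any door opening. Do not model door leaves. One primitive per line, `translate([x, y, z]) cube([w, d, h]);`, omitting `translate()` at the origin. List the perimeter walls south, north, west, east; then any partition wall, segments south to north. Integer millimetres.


cube([4250, 100, 2900]);
translate([0, 3900, 0]) cube([4250, 100, 2900]);
translate([0, 100, 0]) cube([100, 3800, 2900]);
translate([4150, 100, 0]) cube([100, 3800, 2900]);
translate([2500, 100, 0]) cube([100, 2500, 2900]);
translate([2500, 3600, 0]) cube([100, 300, 2900]);


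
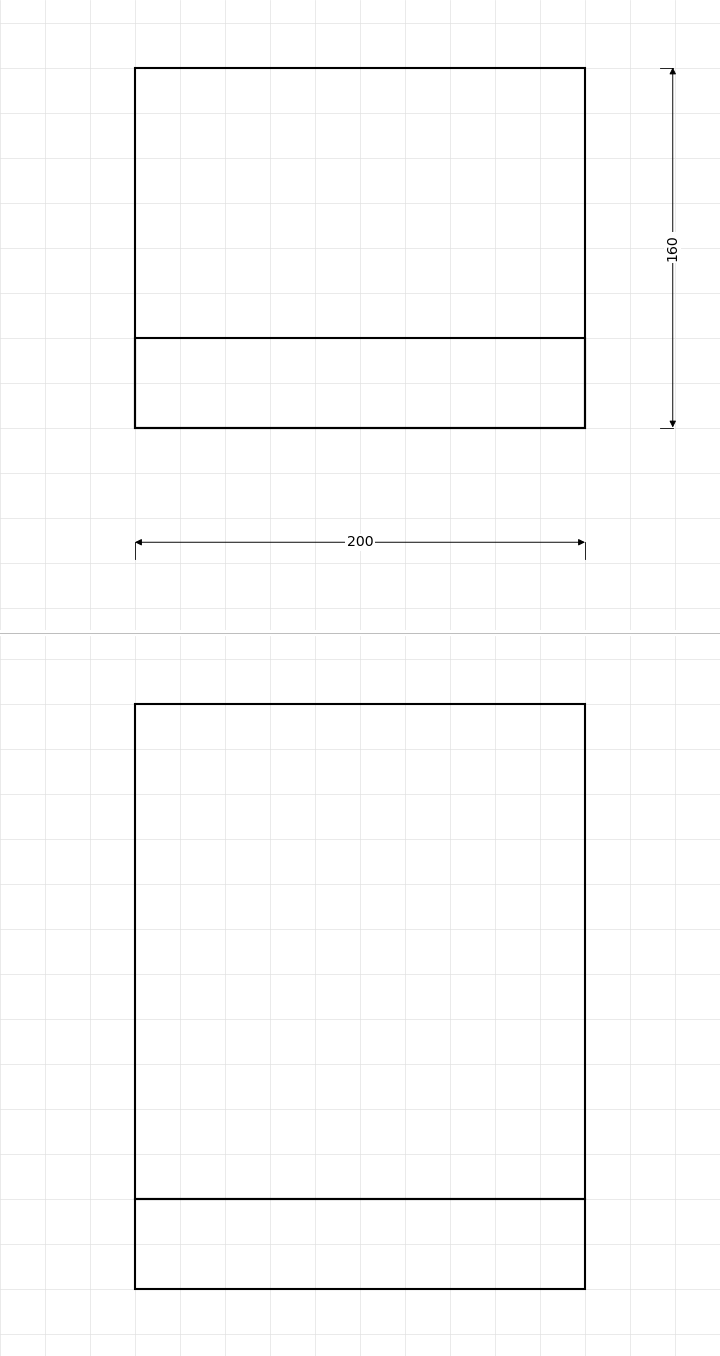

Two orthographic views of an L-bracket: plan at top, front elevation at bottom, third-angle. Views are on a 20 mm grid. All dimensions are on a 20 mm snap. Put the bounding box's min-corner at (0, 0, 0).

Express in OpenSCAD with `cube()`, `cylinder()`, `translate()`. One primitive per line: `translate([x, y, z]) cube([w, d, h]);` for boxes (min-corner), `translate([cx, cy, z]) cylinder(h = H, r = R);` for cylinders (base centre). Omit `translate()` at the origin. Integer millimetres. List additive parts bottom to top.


cube([200, 160, 40]);
translate([0, 0, 40]) cube([200, 40, 220]);
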